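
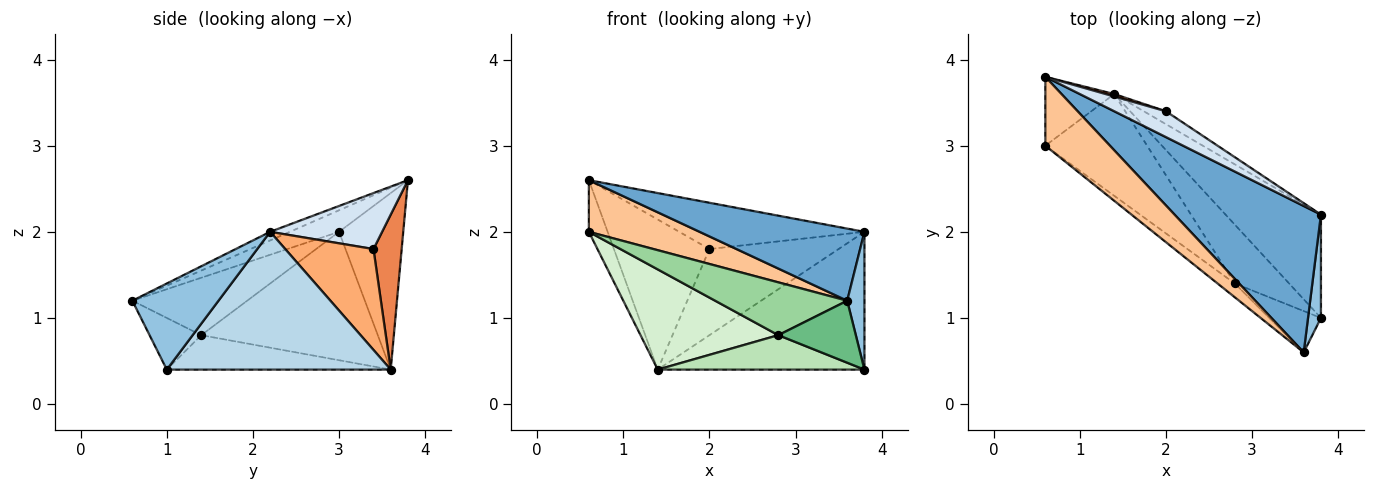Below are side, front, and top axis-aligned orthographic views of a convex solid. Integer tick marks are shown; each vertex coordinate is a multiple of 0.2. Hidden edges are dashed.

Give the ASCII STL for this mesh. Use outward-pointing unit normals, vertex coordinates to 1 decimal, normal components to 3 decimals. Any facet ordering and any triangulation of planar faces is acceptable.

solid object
 facet normal -0.053 -0.441 0.896
  outer loop
   vertex 3.6 0.6 1.2
   vertex 3.8 2.2 2.0
   vertex 0.6 3.8 2.6
  endloop
 endfacet
 facet normal 0.970 -0.194 0.146
  outer loop
   vertex 3.8 1.0 0.4
   vertex 3.8 2.2 2.0
   vertex 3.6 0.6 1.2
  endloop
 endfacet
 facet normal 0.655 0.605 -0.453
  outer loop
   vertex 3.8 1.0 0.4
   vertex 1.4 3.6 0.4
   vertex 3.8 2.2 2.0
  endloop
 endfacet
 facet normal 0.467 0.772 0.431
  outer loop
   vertex 2.0 3.4 1.8
   vertex 0.6 3.8 2.6
   vertex 3.8 2.2 2.0
  endloop
 endfacet
 facet normal 0.283 0.959 0.016
  outer loop
   vertex 2.0 3.4 1.8
   vertex 1.4 3.6 0.4
   vertex 0.6 3.8 2.6
  endloop
 endfacet
 facet normal 0.560 0.819 -0.123
  outer loop
   vertex 2.0 3.4 1.8
   vertex 3.8 2.2 2.0
   vertex 1.4 3.6 0.4
  endloop
 endfacet
 facet normal -0.258 -0.580 0.773
  outer loop
   vertex 0.6 3.0 2.0
   vertex 3.6 0.6 1.2
   vertex 0.6 3.8 2.6
  endloop
 endfacet
 facet normal -0.899 0.263 -0.351
  outer loop
   vertex 0.6 3.0 2.0
   vertex 0.6 3.8 2.6
   vertex 1.4 3.6 0.4
  endloop
 endfacet
 facet normal -0.485 -0.728 -0.485
  outer loop
   vertex 2.8 1.4 0.8
   vertex 3.8 1.0 0.4
   vertex 3.6 0.6 1.2
  endloop
 endfacet
 facet normal -0.644 -0.740 -0.193
  outer loop
   vertex 2.8 1.4 0.8
   vertex 3.6 0.6 1.2
   vertex 0.6 3.0 2.0
  endloop
 endfacet
 facet normal -0.480 -0.443 -0.757
  outer loop
   vertex 2.8 1.4 0.8
   vertex 1.4 3.6 0.4
   vertex 3.8 1.0 0.4
  endloop
 endfacet
 facet normal -0.669 -0.522 -0.530
  outer loop
   vertex 2.8 1.4 0.8
   vertex 0.6 3.0 2.0
   vertex 1.4 3.6 0.4
  endloop
 endfacet
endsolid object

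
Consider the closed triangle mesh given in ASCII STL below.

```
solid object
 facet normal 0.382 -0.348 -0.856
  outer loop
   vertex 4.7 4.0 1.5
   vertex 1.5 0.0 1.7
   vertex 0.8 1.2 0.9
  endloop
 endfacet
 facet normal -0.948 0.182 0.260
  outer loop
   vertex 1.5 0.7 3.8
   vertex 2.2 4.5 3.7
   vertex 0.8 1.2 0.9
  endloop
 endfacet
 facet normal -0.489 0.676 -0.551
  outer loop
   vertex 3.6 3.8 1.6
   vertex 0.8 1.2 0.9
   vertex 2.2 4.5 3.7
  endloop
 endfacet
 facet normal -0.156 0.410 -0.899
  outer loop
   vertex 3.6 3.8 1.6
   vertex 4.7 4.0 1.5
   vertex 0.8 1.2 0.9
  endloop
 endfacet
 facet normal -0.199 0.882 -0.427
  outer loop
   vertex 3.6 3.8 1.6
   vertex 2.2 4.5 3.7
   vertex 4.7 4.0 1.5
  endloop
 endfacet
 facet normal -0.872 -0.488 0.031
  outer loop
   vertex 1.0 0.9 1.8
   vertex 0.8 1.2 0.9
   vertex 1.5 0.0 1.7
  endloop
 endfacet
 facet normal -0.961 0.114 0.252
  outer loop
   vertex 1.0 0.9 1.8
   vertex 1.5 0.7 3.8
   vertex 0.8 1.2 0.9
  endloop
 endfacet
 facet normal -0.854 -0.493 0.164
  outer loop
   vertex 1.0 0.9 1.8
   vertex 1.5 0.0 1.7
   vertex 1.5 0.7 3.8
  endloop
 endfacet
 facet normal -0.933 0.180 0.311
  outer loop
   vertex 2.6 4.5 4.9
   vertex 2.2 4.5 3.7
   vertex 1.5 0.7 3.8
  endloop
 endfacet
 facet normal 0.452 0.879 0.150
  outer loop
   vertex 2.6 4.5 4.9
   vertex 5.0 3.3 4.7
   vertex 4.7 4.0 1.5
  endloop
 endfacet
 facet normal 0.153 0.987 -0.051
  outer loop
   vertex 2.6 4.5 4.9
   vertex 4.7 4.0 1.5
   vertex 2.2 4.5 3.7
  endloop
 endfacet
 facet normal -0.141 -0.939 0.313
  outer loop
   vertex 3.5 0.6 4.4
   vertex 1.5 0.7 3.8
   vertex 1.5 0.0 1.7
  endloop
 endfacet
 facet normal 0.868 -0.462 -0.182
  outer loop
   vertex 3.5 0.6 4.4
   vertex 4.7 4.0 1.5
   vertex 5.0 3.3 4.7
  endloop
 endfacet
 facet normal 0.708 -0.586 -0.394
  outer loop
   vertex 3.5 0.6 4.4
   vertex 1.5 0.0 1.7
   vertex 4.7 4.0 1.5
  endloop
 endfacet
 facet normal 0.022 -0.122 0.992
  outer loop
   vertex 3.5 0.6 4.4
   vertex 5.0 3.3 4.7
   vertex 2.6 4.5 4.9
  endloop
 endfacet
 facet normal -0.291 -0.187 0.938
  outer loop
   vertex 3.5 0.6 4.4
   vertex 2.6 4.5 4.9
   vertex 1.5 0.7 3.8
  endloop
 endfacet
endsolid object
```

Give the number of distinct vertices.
10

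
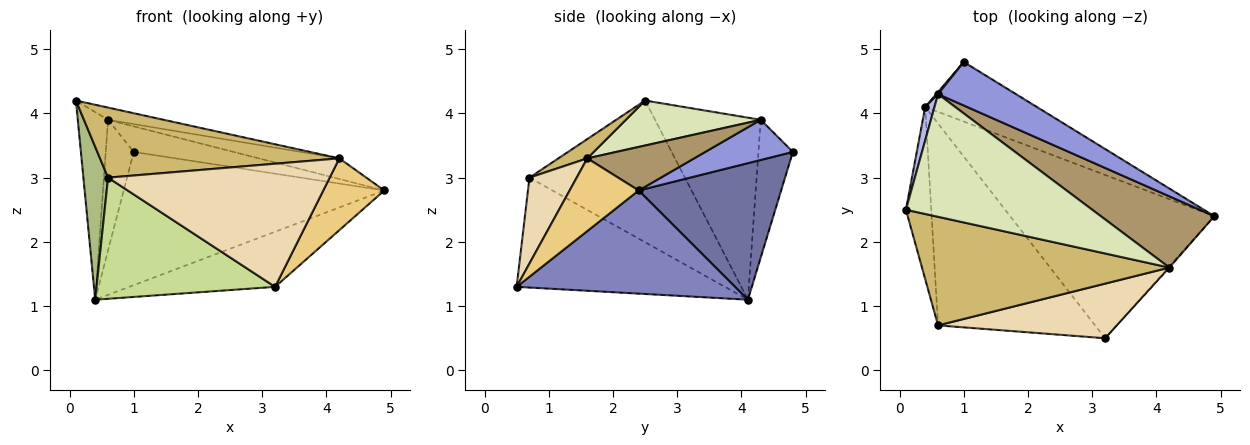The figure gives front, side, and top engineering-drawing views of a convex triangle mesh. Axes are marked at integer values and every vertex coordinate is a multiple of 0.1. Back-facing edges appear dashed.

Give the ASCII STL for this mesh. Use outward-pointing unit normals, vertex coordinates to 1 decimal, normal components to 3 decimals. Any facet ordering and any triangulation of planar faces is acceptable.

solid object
 facet normal 0.447 0.817 -0.365
  outer loop
   vertex 0.4 4.1 1.1
   vertex 1.0 4.8 3.4
   vertex 4.9 2.4 2.8
  endloop
 endfacet
 facet normal 0.432 0.288 -0.855
  outer loop
   vertex 3.2 0.5 1.3
   vertex 0.4 4.1 1.1
   vertex 4.9 2.4 2.8
  endloop
 endfacet
 facet normal 0.406 0.463 0.788
  outer loop
   vertex 0.6 4.3 3.9
   vertex 4.9 2.4 2.8
   vertex 1.0 4.8 3.4
  endloop
 endfacet
 facet normal -0.960 0.275 0.049
  outer loop
   vertex 0.6 4.3 3.9
   vertex 0.4 4.1 1.1
   vertex 0.1 2.5 4.2
  endloop
 endfacet
 facet normal -0.776 0.631 0.010
  outer loop
   vertex 0.6 4.3 3.9
   vertex 1.0 4.8 3.4
   vertex 0.4 4.1 1.1
  endloop
 endfacet
 facet normal -0.973 -0.154 -0.174
  outer loop
   vertex 0.6 0.7 3.0
   vertex 0.1 2.5 4.2
   vertex 0.4 4.1 1.1
  endloop
 endfacet
 facet normal -0.515 -0.441 -0.735
  outer loop
   vertex 0.6 0.7 3.0
   vertex 0.4 4.1 1.1
   vertex 3.2 0.5 1.3
  endloop
 endfacet
 facet normal 0.234 0.096 0.968
  outer loop
   vertex 4.2 1.6 3.3
   vertex 0.6 4.3 3.9
   vertex 0.1 2.5 4.2
  endloop
 endfacet
 facet normal 0.346 0.261 0.901
  outer loop
   vertex 4.2 1.6 3.3
   vertex 4.9 2.4 2.8
   vertex 0.6 4.3 3.9
  endloop
 endfacet
 facet normal 0.065 -0.541 0.839
  outer loop
   vertex 4.2 1.6 3.3
   vertex 0.1 2.5 4.2
   vertex 0.6 0.7 3.0
  endloop
 endfacet
 facet normal 0.749 -0.662 -0.010
  outer loop
   vertex 4.2 1.6 3.3
   vertex 3.2 0.5 1.3
   vertex 4.9 2.4 2.8
  endloop
 endfacet
 facet normal 0.191 -0.897 0.398
  outer loop
   vertex 4.2 1.6 3.3
   vertex 0.6 0.7 3.0
   vertex 3.2 0.5 1.3
  endloop
 endfacet
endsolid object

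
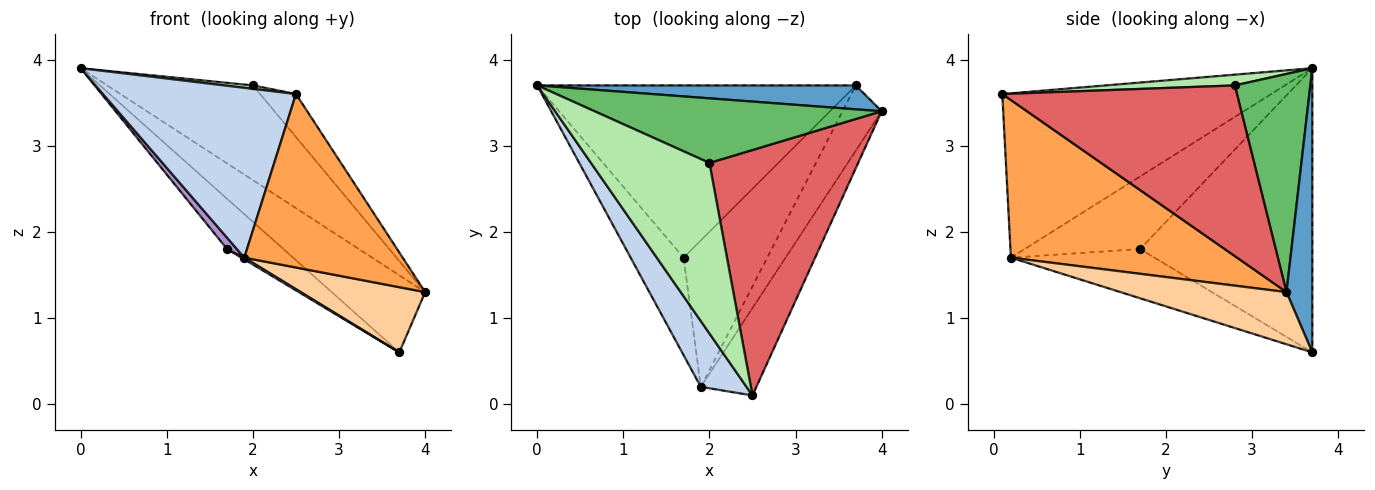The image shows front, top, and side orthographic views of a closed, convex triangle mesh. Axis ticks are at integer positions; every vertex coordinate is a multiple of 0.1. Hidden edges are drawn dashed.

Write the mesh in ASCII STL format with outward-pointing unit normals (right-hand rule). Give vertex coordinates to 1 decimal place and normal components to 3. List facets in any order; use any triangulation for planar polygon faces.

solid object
 facet normal 0.255 0.923 0.286
  outer loop
   vertex 3.7 3.7 0.6
   vertex 0.0 3.7 3.9
   vertex 4.0 3.4 1.3
  endloop
 endfacet
 facet normal -0.792 -0.569 0.220
  outer loop
   vertex 1.9 0.2 1.7
   vertex 2.5 0.1 3.6
   vertex 0.0 3.7 3.9
  endloop
 endfacet
 facet normal 0.787 -0.551 -0.278
  outer loop
   vertex 1.9 0.2 1.7
   vertex 4.0 3.4 1.3
   vertex 2.5 0.1 3.6
  endloop
 endfacet
 facet normal 0.686 -0.514 -0.514
  outer loop
   vertex 1.9 0.2 1.7
   vertex 3.7 3.7 0.6
   vertex 4.0 3.4 1.3
  endloop
 endfacet
 facet normal 0.394 0.760 0.518
  outer loop
   vertex 2.0 2.8 3.7
   vertex 4.0 3.4 1.3
   vertex 0.0 3.7 3.9
  endloop
 endfacet
 facet normal 0.091 -0.020 0.996
  outer loop
   vertex 2.0 2.8 3.7
   vertex 0.0 3.7 3.9
   vertex 2.5 0.1 3.6
  endloop
 endfacet
 facet normal 0.749 0.115 0.653
  outer loop
   vertex 2.0 2.8 3.7
   vertex 2.5 0.1 3.6
   vertex 4.0 3.4 1.3
  endloop
 endfacet
 facet normal -0.650 0.213 -0.729
  outer loop
   vertex 1.7 1.7 1.8
   vertex 0.0 3.7 3.9
   vertex 3.7 3.7 0.6
  endloop
 endfacet
 facet normal -0.806 -0.068 -0.588
  outer loop
   vertex 1.7 1.7 1.8
   vertex 1.9 0.2 1.7
   vertex 0.0 3.7 3.9
  endloop
 endfacet
 facet normal -0.507 -0.010 -0.862
  outer loop
   vertex 1.7 1.7 1.8
   vertex 3.7 3.7 0.6
   vertex 1.9 0.2 1.7
  endloop
 endfacet
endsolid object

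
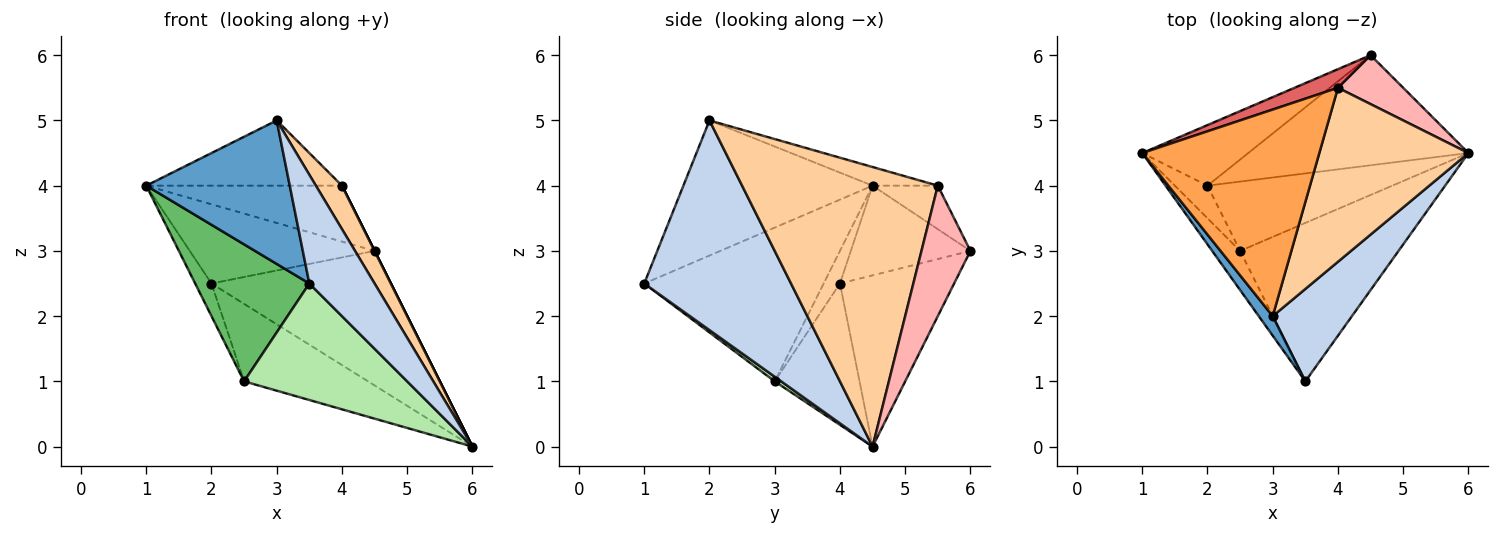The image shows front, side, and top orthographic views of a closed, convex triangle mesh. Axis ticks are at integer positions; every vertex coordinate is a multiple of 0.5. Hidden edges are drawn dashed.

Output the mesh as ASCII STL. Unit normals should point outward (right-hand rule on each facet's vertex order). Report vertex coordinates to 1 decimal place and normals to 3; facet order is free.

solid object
 facet normal -0.794 -0.602 0.082
  outer loop
   vertex 3.0 2.0 5.0
   vertex 1.0 4.5 4.0
   vertex 3.5 1.0 2.5
  endloop
 endfacet
 facet normal 0.864 -0.384 0.326
  outer loop
   vertex 3.0 2.0 5.0
   vertex 3.5 1.0 2.5
   vertex 6.0 4.5 0.0
  endloop
 endfacet
 facet normal -0.100 0.300 0.949
  outer loop
   vertex 4.0 5.5 4.0
   vertex 1.0 4.5 4.0
   vertex 3.0 2.0 5.0
  endloop
 endfacet
 facet normal 0.876 -0.117 0.467
  outer loop
   vertex 4.0 5.5 4.0
   vertex 3.0 2.0 5.0
   vertex 6.0 4.5 0.0
  endloop
 endfacet
 facet normal -0.834 -0.531 -0.152
  outer loop
   vertex 2.5 3.0 1.0
   vertex 3.5 1.0 2.5
   vertex 1.0 4.5 4.0
  endloop
 endfacet
 facet normal 0.024 -0.592 -0.805
  outer loop
   vertex 2.5 3.0 1.0
   vertex 6.0 4.5 0.0
   vertex 3.5 1.0 2.5
  endloop
 endfacet
 facet normal -0.302 0.905 0.302
  outer loop
   vertex 4.5 6.0 3.0
   vertex 1.0 4.5 4.0
   vertex 4.0 5.5 4.0
  endloop
 endfacet
 facet normal 0.894 0.000 0.447
  outer loop
   vertex 4.5 6.0 3.0
   vertex 4.0 5.5 4.0
   vertex 6.0 4.5 0.0
  endloop
 endfacet
 facet normal -0.454 0.664 -0.594
  outer loop
   vertex 2.0 4.0 2.5
   vertex 6.0 4.5 0.0
   vertex 2.5 3.0 1.0
  endloop
 endfacet
 facet normal -0.577 0.577 -0.577
  outer loop
   vertex 2.0 4.0 2.5
   vertex 2.5 3.0 1.0
   vertex 1.0 4.5 4.0
  endloop
 endfacet
 facet normal -0.442 0.694 -0.568
  outer loop
   vertex 2.0 4.0 2.5
   vertex 4.5 6.0 3.0
   vertex 6.0 4.5 0.0
  endloop
 endfacet
 facet normal -0.457 0.706 -0.540
  outer loop
   vertex 2.0 4.0 2.5
   vertex 1.0 4.5 4.0
   vertex 4.5 6.0 3.0
  endloop
 endfacet
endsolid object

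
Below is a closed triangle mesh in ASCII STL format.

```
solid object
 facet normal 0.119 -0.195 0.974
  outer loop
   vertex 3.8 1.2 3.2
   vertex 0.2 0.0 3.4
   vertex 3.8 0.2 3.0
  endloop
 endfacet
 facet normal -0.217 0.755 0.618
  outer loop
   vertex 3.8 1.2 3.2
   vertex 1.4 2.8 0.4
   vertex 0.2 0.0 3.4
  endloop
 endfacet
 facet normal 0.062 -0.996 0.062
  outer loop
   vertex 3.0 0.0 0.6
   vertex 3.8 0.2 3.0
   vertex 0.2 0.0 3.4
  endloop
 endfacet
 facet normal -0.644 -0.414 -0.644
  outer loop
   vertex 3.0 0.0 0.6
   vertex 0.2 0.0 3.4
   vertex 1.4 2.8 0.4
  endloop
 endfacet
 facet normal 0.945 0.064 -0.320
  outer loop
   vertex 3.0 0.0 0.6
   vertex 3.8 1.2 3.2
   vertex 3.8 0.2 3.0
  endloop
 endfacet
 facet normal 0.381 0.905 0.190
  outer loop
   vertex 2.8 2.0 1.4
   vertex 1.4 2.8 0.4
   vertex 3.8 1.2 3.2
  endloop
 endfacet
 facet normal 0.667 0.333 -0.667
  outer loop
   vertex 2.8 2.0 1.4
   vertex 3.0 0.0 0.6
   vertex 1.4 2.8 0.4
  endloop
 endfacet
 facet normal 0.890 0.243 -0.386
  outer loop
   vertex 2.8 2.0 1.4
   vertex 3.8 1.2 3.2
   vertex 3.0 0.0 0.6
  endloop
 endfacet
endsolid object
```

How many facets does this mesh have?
8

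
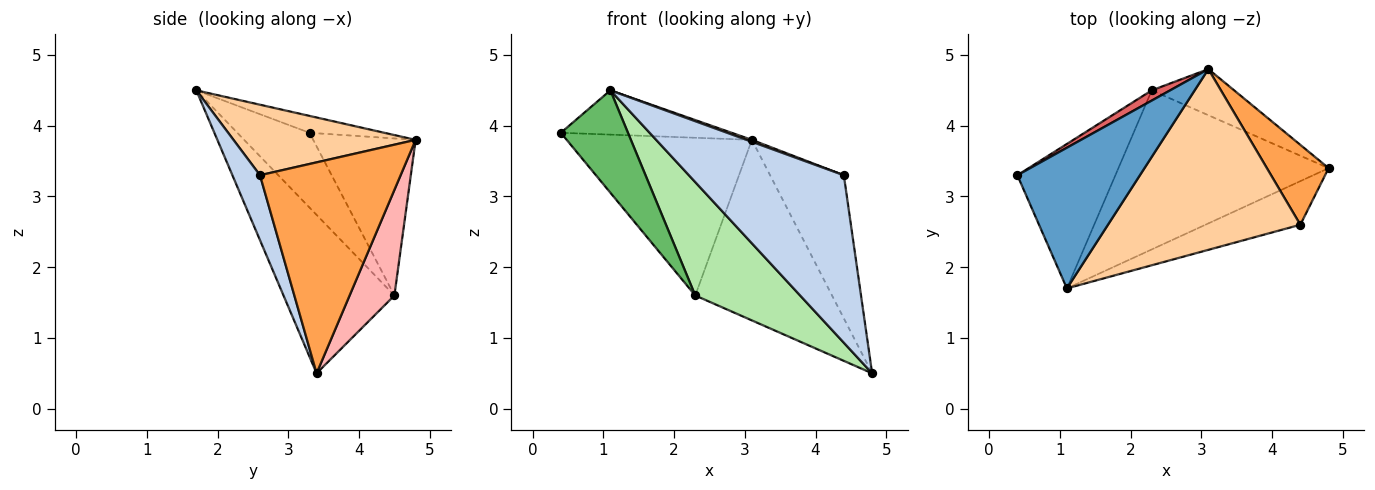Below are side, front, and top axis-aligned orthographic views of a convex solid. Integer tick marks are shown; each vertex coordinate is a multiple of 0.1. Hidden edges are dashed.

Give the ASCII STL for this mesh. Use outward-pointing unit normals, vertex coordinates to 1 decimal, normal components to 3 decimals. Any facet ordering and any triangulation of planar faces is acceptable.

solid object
 facet normal -0.130 0.298 0.946
  outer loop
   vertex 3.1 4.8 3.8
   vertex 0.4 3.3 3.9
   vertex 1.1 1.7 4.5
  endloop
 endfacet
 facet normal 0.170 -0.954 -0.248
  outer loop
   vertex 4.4 2.6 3.3
   vertex 1.1 1.7 4.5
   vertex 4.8 3.4 0.5
  endloop
 endfacet
 facet normal 0.857 0.450 0.251
  outer loop
   vertex 4.4 2.6 3.3
   vertex 4.8 3.4 0.5
   vertex 3.1 4.8 3.8
  endloop
 endfacet
 facet normal 0.344 -0.010 0.939
  outer loop
   vertex 4.4 2.6 3.3
   vertex 3.1 4.8 3.8
   vertex 1.1 1.7 4.5
  endloop
 endfacet
 facet normal -0.528 -0.491 -0.693
  outer loop
   vertex 2.3 4.5 1.6
   vertex 1.1 1.7 4.5
   vertex 0.4 3.3 3.9
  endloop
 endfacet
 facet normal -0.523 -0.495 -0.694
  outer loop
   vertex 2.3 4.5 1.6
   vertex 4.8 3.4 0.5
   vertex 1.1 1.7 4.5
  endloop
 endfacet
 facet normal -0.483 0.874 0.057
  outer loop
   vertex 2.3 4.5 1.6
   vertex 0.4 3.3 3.9
   vertex 3.1 4.8 3.8
  endloop
 endfacet
 facet normal 0.303 0.923 -0.236
  outer loop
   vertex 2.3 4.5 1.6
   vertex 3.1 4.8 3.8
   vertex 4.8 3.4 0.5
  endloop
 endfacet
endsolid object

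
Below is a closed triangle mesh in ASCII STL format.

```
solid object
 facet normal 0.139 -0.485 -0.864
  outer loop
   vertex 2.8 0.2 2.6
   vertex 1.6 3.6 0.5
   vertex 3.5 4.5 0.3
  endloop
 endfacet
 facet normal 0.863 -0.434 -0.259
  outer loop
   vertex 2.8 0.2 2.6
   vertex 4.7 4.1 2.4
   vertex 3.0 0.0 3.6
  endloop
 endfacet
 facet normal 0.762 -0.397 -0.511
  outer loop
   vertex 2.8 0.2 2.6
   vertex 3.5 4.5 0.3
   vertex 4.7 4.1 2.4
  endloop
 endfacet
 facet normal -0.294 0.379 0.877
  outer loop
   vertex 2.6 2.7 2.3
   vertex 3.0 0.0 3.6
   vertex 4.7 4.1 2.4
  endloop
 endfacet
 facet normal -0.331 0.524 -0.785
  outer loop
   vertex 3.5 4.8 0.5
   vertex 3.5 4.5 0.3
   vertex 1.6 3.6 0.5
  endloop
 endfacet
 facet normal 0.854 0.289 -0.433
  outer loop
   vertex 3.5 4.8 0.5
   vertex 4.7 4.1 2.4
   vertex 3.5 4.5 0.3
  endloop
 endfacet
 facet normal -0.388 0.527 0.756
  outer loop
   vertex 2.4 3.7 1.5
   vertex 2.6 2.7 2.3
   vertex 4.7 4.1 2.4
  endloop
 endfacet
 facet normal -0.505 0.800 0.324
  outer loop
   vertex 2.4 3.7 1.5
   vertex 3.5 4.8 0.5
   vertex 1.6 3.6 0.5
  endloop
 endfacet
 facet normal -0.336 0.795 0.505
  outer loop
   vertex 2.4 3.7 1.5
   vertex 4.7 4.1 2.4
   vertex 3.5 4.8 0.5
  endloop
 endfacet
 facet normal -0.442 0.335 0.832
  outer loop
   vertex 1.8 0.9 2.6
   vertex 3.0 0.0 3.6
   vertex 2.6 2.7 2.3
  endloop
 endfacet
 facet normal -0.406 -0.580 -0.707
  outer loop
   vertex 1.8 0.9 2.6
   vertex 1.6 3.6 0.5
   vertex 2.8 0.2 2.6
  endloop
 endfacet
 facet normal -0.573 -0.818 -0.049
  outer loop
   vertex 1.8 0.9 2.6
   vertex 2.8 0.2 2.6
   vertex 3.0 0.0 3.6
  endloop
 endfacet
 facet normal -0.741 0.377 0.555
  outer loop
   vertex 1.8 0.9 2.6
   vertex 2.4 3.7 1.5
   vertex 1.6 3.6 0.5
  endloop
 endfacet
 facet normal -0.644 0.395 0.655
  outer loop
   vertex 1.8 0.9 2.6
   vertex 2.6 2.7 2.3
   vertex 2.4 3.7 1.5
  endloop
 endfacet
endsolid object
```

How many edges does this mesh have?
21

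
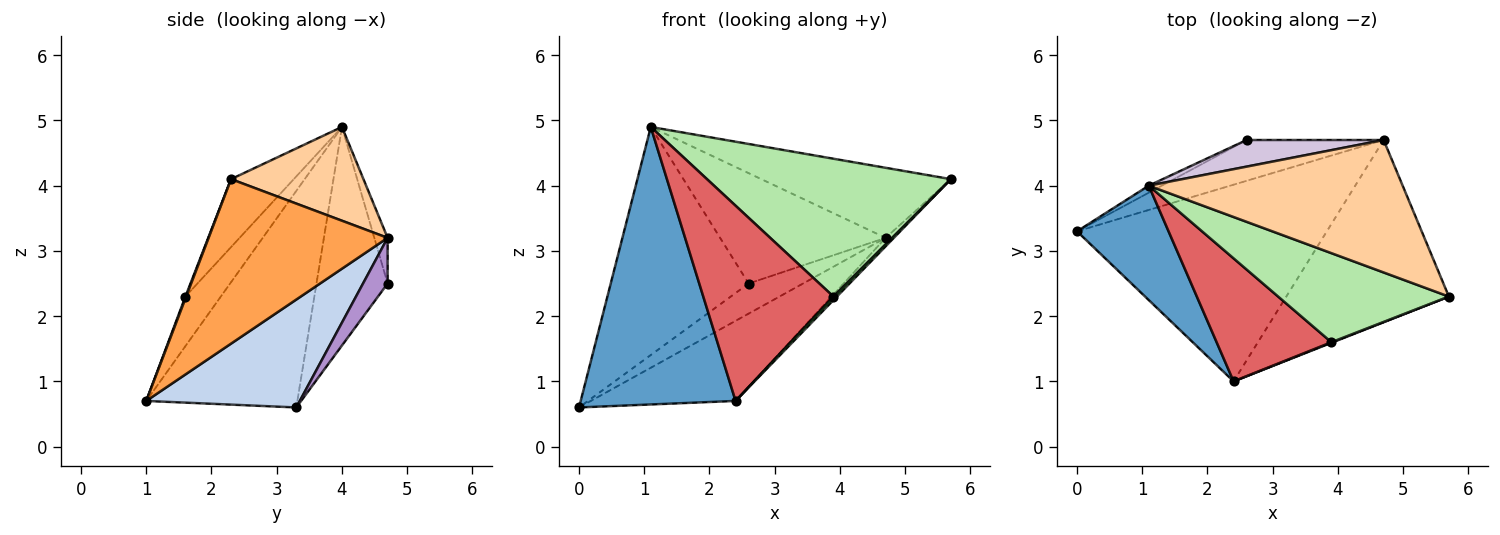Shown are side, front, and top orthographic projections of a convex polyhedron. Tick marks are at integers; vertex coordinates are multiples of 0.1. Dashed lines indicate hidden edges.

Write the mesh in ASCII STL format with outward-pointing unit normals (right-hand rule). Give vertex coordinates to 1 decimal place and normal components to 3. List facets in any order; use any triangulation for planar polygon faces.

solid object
 facet normal -0.670 -0.687 0.283
  outer loop
   vertex 1.1 4.0 4.9
   vertex 0.0 3.3 0.6
   vertex 2.4 1.0 0.7
  endloop
 endfacet
 facet normal 0.371 0.350 -0.860
  outer loop
   vertex 4.7 4.7 3.2
   vertex 2.4 1.0 0.7
   vertex 0.0 3.3 0.6
  endloop
 endfacet
 facet normal 0.711 0.033 -0.703
  outer loop
   vertex 4.7 4.7 3.2
   vertex 5.7 2.3 4.1
   vertex 2.4 1.0 0.7
  endloop
 endfacet
 facet normal 0.310 0.444 0.840
  outer loop
   vertex 4.7 4.7 3.2
   vertex 1.1 4.0 4.9
   vertex 5.7 2.3 4.1
  endloop
 endfacet
 facet normal 0.214 -0.964 0.161
  outer loop
   vertex 3.9 1.6 2.3
   vertex 2.4 1.0 0.7
   vertex 5.7 2.3 4.1
  endloop
 endfacet
 facet normal -0.211 -0.821 0.530
  outer loop
   vertex 3.9 1.6 2.3
   vertex 5.7 2.3 4.1
   vertex 1.1 4.0 4.9
  endloop
 endfacet
 facet normal -0.224 -0.825 0.519
  outer loop
   vertex 3.9 1.6 2.3
   vertex 1.1 4.0 4.9
   vertex 2.4 1.0 0.7
  endloop
 endfacet
 facet normal -0.458 0.888 -0.027
  outer loop
   vertex 2.6 4.7 2.5
   vertex 0.0 3.3 0.6
   vertex 1.1 4.0 4.9
  endloop
 endfacet
 facet normal 0.259 0.574 -0.777
  outer loop
   vertex 2.6 4.7 2.5
   vertex 4.7 4.7 3.2
   vertex 0.0 3.3 0.6
  endloop
 endfacet
 facet normal -0.078 0.969 0.234
  outer loop
   vertex 2.6 4.7 2.5
   vertex 1.1 4.0 4.9
   vertex 4.7 4.7 3.2
  endloop
 endfacet
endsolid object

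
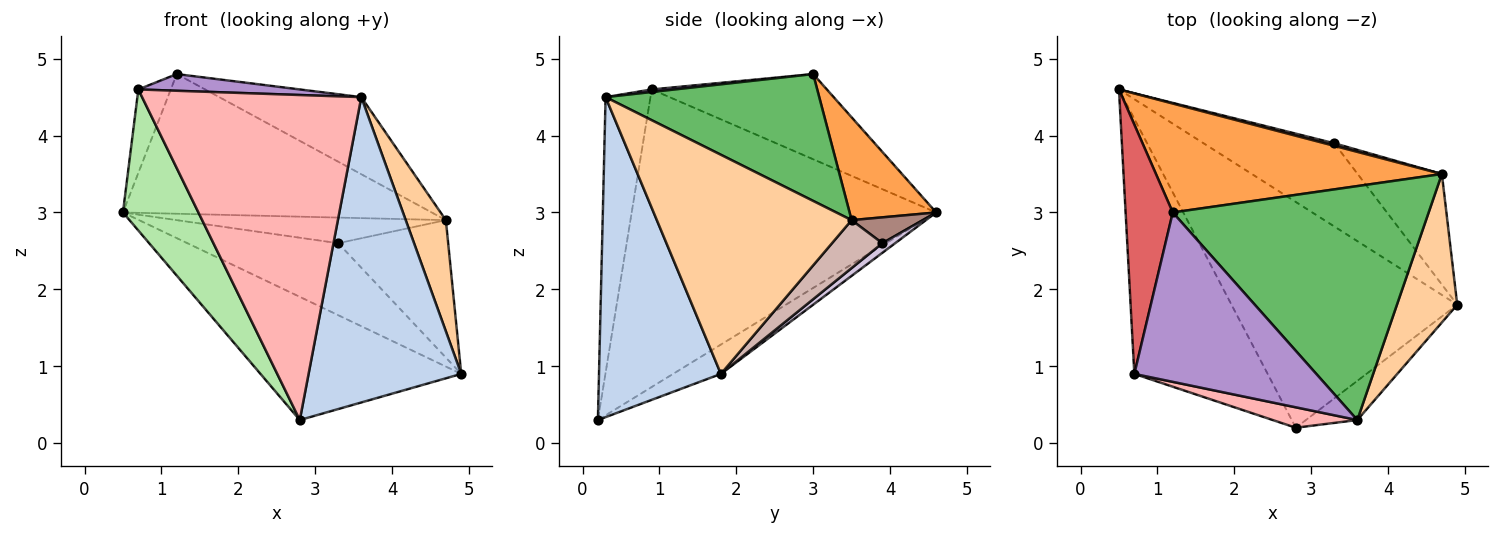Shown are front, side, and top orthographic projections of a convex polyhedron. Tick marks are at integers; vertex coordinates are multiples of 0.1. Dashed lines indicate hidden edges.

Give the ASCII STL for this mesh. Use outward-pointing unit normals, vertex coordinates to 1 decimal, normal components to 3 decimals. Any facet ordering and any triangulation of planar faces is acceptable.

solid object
 facet normal -0.113 0.476 -0.872
  outer loop
   vertex 2.8 0.2 0.3
   vertex 0.5 4.6 3.0
   vertex 4.9 1.8 0.9
  endloop
 endfacet
 facet normal 0.621 -0.778 -0.100
  outer loop
   vertex 3.6 0.3 4.5
   vertex 2.8 0.2 0.3
   vertex 4.9 1.8 0.9
  endloop
 endfacet
 facet normal 0.216 0.770 0.600
  outer loop
   vertex 4.7 3.5 2.9
   vertex 0.5 4.6 3.0
   vertex 1.2 3.0 4.8
  endloop
 endfacet
 facet normal 0.946 -0.195 0.260
  outer loop
   vertex 4.7 3.5 2.9
   vertex 3.6 0.3 4.5
   vertex 4.9 1.8 0.9
  endloop
 endfacet
 facet normal 0.426 0.283 0.859
  outer loop
   vertex 4.7 3.5 2.9
   vertex 1.2 3.0 4.8
   vertex 3.6 0.3 4.5
  endloop
 endfacet
 facet normal -0.890 -0.221 -0.399
  outer loop
   vertex 0.7 0.9 4.6
   vertex 0.5 4.6 3.0
   vertex 2.8 0.2 0.3
  endloop
 endfacet
 facet normal -0.864 0.160 0.478
  outer loop
   vertex 0.7 0.9 4.6
   vertex 1.2 3.0 4.8
   vertex 0.5 4.6 3.0
  endloop
 endfacet
 facet normal -0.200 -0.978 0.061
  outer loop
   vertex 0.7 0.9 4.6
   vertex 2.8 0.2 0.3
   vertex 3.6 0.3 4.5
  endloop
 endfacet
 facet normal 0.014 -0.098 0.995
  outer loop
   vertex 0.7 0.9 4.6
   vertex 3.6 0.3 4.5
   vertex 1.2 3.0 4.8
  endloop
 endfacet
 facet normal 0.056 0.653 -0.755
  outer loop
   vertex 3.3 3.9 2.6
   vertex 4.9 1.8 0.9
   vertex 0.5 4.6 3.0
  endloop
 endfacet
 facet normal 0.254 0.962 0.096
  outer loop
   vertex 3.3 3.9 2.6
   vertex 0.5 4.6 3.0
   vertex 4.7 3.5 2.9
  endloop
 endfacet
 facet normal 0.336 0.734 -0.590
  outer loop
   vertex 3.3 3.9 2.6
   vertex 4.7 3.5 2.9
   vertex 4.9 1.8 0.9
  endloop
 endfacet
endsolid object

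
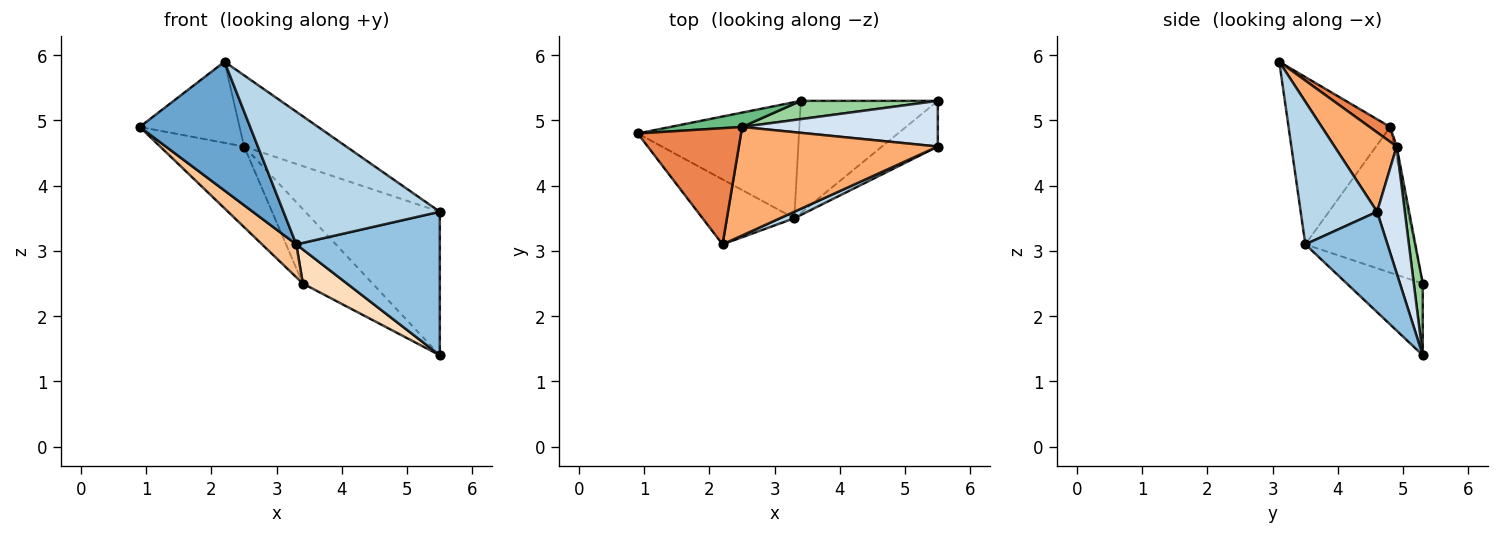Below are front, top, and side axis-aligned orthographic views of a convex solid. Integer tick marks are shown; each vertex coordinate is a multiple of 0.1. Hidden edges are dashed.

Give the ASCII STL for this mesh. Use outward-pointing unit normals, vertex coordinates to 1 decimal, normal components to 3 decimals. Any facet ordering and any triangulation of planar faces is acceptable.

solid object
 facet normal -0.635 -0.690 -0.348
  outer loop
   vertex 3.3 3.5 3.1
   vertex 2.2 3.1 5.9
   vertex 0.9 4.8 4.9
  endloop
 endfacet
 facet normal 0.479 -0.837 -0.266
  outer loop
   vertex 3.3 3.5 3.1
   vertex 5.5 5.3 1.4
   vertex 5.5 4.6 3.6
  endloop
 endfacet
 facet normal 0.439 -0.898 0.044
  outer loop
   vertex 3.3 3.5 3.1
   vertex 5.5 4.6 3.6
   vertex 2.2 3.1 5.9
  endloop
 endfacet
 facet normal 0.193 0.935 0.298
  outer loop
   vertex 2.5 4.9 4.6
   vertex 5.5 4.6 3.6
   vertex 5.5 5.3 1.4
  endloop
 endfacet
 facet normal 0.117 0.569 0.814
  outer loop
   vertex 2.5 4.9 4.6
   vertex 0.9 4.8 4.9
   vertex 2.2 3.1 5.9
  endloop
 endfacet
 facet normal 0.316 0.520 0.793
  outer loop
   vertex 2.5 4.9 4.6
   vertex 2.2 3.1 5.9
   vertex 5.5 4.6 3.6
  endloop
 endfacet
 facet normal -0.656 -0.206 -0.726
  outer loop
   vertex 3.4 5.3 2.5
   vertex 3.3 3.5 3.1
   vertex 0.9 4.8 4.9
  endloop
 endfacet
 facet normal -0.448 -0.260 -0.855
  outer loop
   vertex 3.4 5.3 2.5
   vertex 5.5 5.3 1.4
   vertex 3.3 3.5 3.1
  endloop
 endfacet
 facet normal -0.029 0.984 0.175
  outer loop
   vertex 3.4 5.3 2.5
   vertex 0.9 4.8 4.9
   vertex 2.5 4.9 4.6
  endloop
 endfacet
 facet normal 0.124 0.964 0.237
  outer loop
   vertex 3.4 5.3 2.5
   vertex 2.5 4.9 4.6
   vertex 5.5 5.3 1.4
  endloop
 endfacet
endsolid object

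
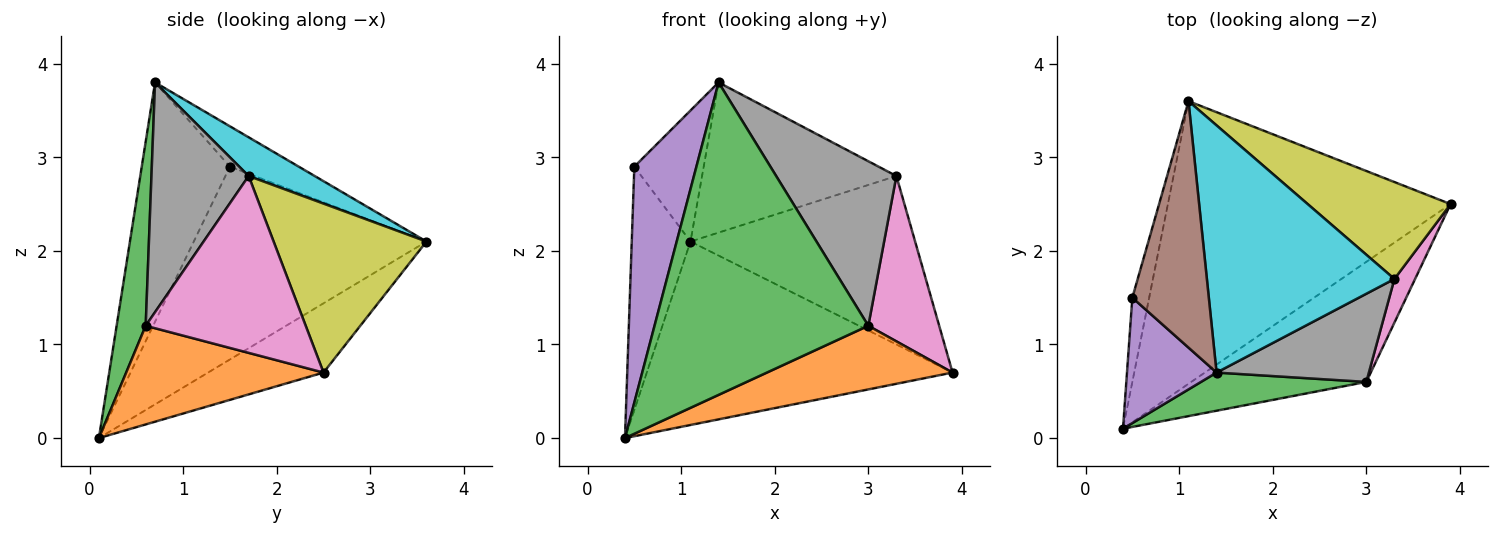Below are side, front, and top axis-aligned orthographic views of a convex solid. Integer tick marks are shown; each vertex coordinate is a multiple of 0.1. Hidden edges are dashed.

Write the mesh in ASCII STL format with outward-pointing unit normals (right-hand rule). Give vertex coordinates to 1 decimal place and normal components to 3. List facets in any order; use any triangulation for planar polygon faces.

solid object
 facet normal -0.201 0.533 -0.822
  outer loop
   vertex 1.1 3.6 2.1
   vertex 3.9 2.5 0.7
   vertex 0.4 0.1 0.0
  endloop
 endfacet
 facet normal 0.446 -0.419 -0.791
  outer loop
   vertex 3.0 0.6 1.2
   vertex 0.4 0.1 0.0
   vertex 3.9 2.5 0.7
  endloop
 endfacet
 facet normal 0.134 -0.984 0.120
  outer loop
   vertex 3.0 0.6 1.2
   vertex 1.4 0.7 3.8
   vertex 0.4 0.1 0.0
  endloop
 endfacet
 facet normal -0.966 0.244 -0.084
  outer loop
   vertex 0.5 1.5 2.9
   vertex 1.1 3.6 2.1
   vertex 0.4 0.1 0.0
  endloop
 endfacet
 facet normal -0.782 -0.550 0.293
  outer loop
   vertex 0.5 1.5 2.9
   vertex 0.4 0.1 0.0
   vertex 1.4 0.7 3.8
  endloop
 endfacet
 facet normal -0.422 0.426 0.800
  outer loop
   vertex 0.5 1.5 2.9
   vertex 1.4 0.7 3.8
   vertex 1.1 3.6 2.1
  endloop
 endfacet
 facet normal 0.909 -0.403 0.106
  outer loop
   vertex 3.3 1.7 2.8
   vertex 3.0 0.6 1.2
   vertex 3.9 2.5 0.7
  endloop
 endfacet
 facet normal 0.580 -0.718 0.385
  outer loop
   vertex 3.3 1.7 2.8
   vertex 1.4 0.7 3.8
   vertex 3.0 0.6 1.2
  endloop
 endfacet
 facet normal 0.508 0.747 0.430
  outer loop
   vertex 3.3 1.7 2.8
   vertex 3.9 2.5 0.7
   vertex 1.1 3.6 2.1
  endloop
 endfacet
 facet normal 0.174 0.511 0.842
  outer loop
   vertex 3.3 1.7 2.8
   vertex 1.1 3.6 2.1
   vertex 1.4 0.7 3.8
  endloop
 endfacet
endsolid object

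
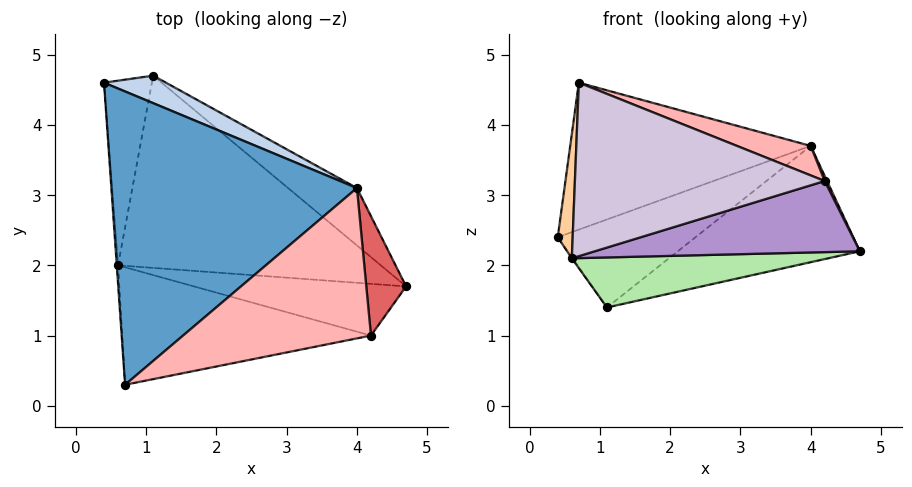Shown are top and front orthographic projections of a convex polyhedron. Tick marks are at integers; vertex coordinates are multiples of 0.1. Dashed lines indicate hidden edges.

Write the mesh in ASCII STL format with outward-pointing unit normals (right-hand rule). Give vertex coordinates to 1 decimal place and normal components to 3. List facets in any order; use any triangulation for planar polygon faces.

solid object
 facet normal -0.135 0.444 0.886
  outer loop
   vertex 4.0 3.1 3.7
   vertex 0.4 4.6 2.4
   vertex 0.7 0.3 4.6
  endloop
 endfacet
 facet normal 0.278 0.917 0.287
  outer loop
   vertex 4.0 3.1 3.7
   vertex 1.1 4.7 1.4
   vertex 0.4 4.6 2.4
  endloop
 endfacet
 facet normal 0.646 0.685 -0.338
  outer loop
   vertex 4.0 3.1 3.7
   vertex 4.7 1.7 2.2
   vertex 1.1 4.7 1.4
  endloop
 endfacet
 facet normal -0.997 -0.075 -0.011
  outer loop
   vertex 0.6 2.0 2.1
   vertex 0.7 0.3 4.6
   vertex 0.4 4.6 2.4
  endloop
 endfacet
 facet normal -0.819 0.003 -0.573
  outer loop
   vertex 0.6 2.0 2.1
   vertex 0.4 4.6 2.4
   vertex 1.1 4.7 1.4
  endloop
 endfacet
 facet normal 0.005 -0.252 -0.968
  outer loop
   vertex 0.6 2.0 2.1
   vertex 1.1 4.7 1.4
   vertex 4.7 1.7 2.2
  endloop
 endfacet
 facet normal 0.899 -0.018 0.437
  outer loop
   vertex 4.2 1.0 3.2
   vertex 4.7 1.7 2.2
   vertex 4.0 3.1 3.7
  endloop
 endfacet
 facet normal 0.396 -0.177 0.901
  outer loop
   vertex 4.2 1.0 3.2
   vertex 4.0 3.1 3.7
   vertex 0.7 0.3 4.6
  endloop
 endfacet
 facet normal -0.045 -0.808 -0.588
  outer loop
   vertex 4.2 1.0 3.2
   vertex 0.6 2.0 2.1
   vertex 4.7 1.7 2.2
  endloop
 endfacet
 facet normal -0.059 -0.827 -0.560
  outer loop
   vertex 4.2 1.0 3.2
   vertex 0.7 0.3 4.6
   vertex 0.6 2.0 2.1
  endloop
 endfacet
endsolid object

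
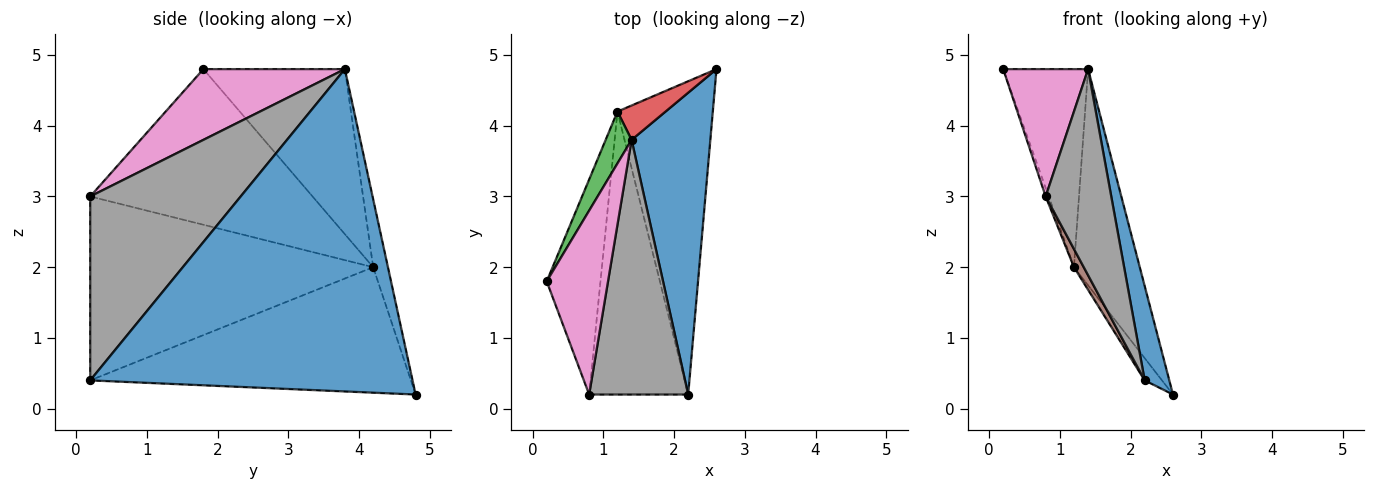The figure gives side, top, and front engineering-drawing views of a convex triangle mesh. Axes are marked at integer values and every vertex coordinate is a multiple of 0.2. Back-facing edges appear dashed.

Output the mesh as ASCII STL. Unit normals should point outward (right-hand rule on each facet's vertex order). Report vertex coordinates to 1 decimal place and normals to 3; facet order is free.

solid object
 facet normal 0.969 -0.074 0.237
  outer loop
   vertex 1.4 3.8 4.8
   vertex 2.2 0.2 0.4
   vertex 2.6 4.8 0.2
  endloop
 endfacet
 facet normal -0.796 0.043 -0.604
  outer loop
   vertex 1.2 4.2 2.0
   vertex 2.6 4.8 0.2
   vertex 2.2 0.2 0.4
  endloop
 endfacet
 facet normal -0.850 0.510 0.134
  outer loop
   vertex 1.2 4.2 2.0
   vertex 0.2 1.8 4.8
   vertex 1.4 3.8 4.8
  endloop
 endfacet
 facet normal -0.216 0.964 0.153
  outer loop
   vertex 1.2 4.2 2.0
   vertex 1.4 3.8 4.8
   vertex 2.6 4.8 0.2
  endloop
 endfacet
 facet normal -0.945 0.013 -0.326
  outer loop
   vertex 0.8 0.2 3.0
   vertex 0.2 1.8 4.8
   vertex 1.2 4.2 2.0
  endloop
 endfacet
 facet normal -0.880 -0.030 -0.474
  outer loop
   vertex 0.8 0.2 3.0
   vertex 1.2 4.2 2.0
   vertex 2.2 0.2 0.4
  endloop
 endfacet
 facet normal 0.688 -0.413 0.596
  outer loop
   vertex 0.8 0.2 3.0
   vertex 1.4 3.8 4.8
   vertex 0.2 1.8 4.8
  endloop
 endfacet
 facet normal 0.822 -0.358 0.443
  outer loop
   vertex 0.8 0.2 3.0
   vertex 2.2 0.2 0.4
   vertex 1.4 3.8 4.8
  endloop
 endfacet
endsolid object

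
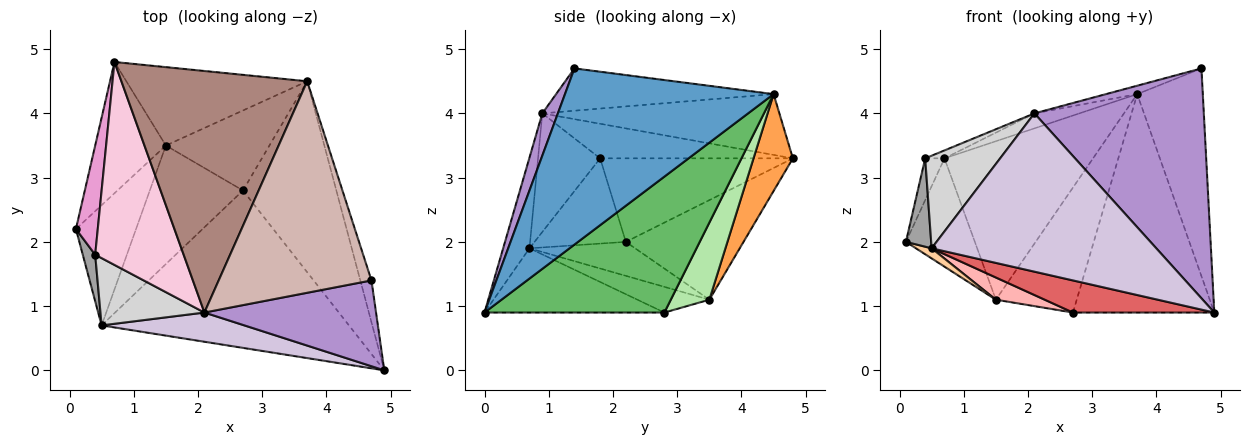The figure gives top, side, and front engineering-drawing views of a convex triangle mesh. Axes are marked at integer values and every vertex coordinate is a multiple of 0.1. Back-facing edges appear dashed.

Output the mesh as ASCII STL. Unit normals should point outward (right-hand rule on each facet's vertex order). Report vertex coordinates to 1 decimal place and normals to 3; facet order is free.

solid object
 facet normal 0.952 0.299 -0.060
  outer loop
   vertex 3.7 4.5 4.3
   vertex 4.7 1.4 4.7
   vertex 4.9 0.0 0.9
  endloop
 endfacet
 facet normal -0.736 0.431 -0.522
  outer loop
   vertex 1.5 3.5 1.1
   vertex 0.1 2.2 2.0
   vertex 0.7 4.8 3.3
  endloop
 endfacet
 facet normal 0.231 0.872 -0.431
  outer loop
   vertex 1.5 3.5 1.1
   vertex 0.7 4.8 3.3
   vertex 3.7 4.5 4.3
  endloop
 endfacet
 facet normal -0.491 -0.073 -0.868
  outer loop
   vertex 0.5 0.7 1.9
   vertex 0.1 2.2 2.0
   vertex 1.5 3.5 1.1
  endloop
 endfacet
 facet normal 0.692 0.544 -0.475
  outer loop
   vertex 2.7 2.8 0.9
   vertex 3.7 4.5 4.3
   vertex 4.9 0.0 0.9
  endloop
 endfacet
 facet normal 0.373 0.782 -0.500
  outer loop
   vertex 2.7 2.8 0.9
   vertex 1.5 3.5 1.1
   vertex 3.7 4.5 4.3
  endloop
 endfacet
 facet normal -0.247 -0.194 -0.950
  outer loop
   vertex 2.7 2.8 0.9
   vertex 4.9 0.0 0.9
   vertex 0.5 0.7 1.9
  endloop
 endfacet
 facet normal -0.262 -0.178 -0.949
  outer loop
   vertex 2.7 2.8 0.9
   vertex 0.5 0.7 1.9
   vertex 1.5 3.5 1.1
  endloop
 endfacet
 facet normal 0.086 -0.933 0.348
  outer loop
   vertex 2.1 0.9 4.0
   vertex 4.9 0.0 0.9
   vertex 4.7 1.4 4.7
  endloop
 endfacet
 facet normal -0.114 -0.977 0.180
  outer loop
   vertex 2.1 0.9 4.0
   vertex 0.5 0.7 1.9
   vertex 4.9 0.0 0.9
  endloop
 endfacet
 facet normal -0.310 0.059 0.949
  outer loop
   vertex 2.1 0.9 4.0
   vertex 3.7 4.5 4.3
   vertex 0.7 4.8 3.3
  endloop
 endfacet
 facet normal -0.267 0.038 0.963
  outer loop
   vertex 2.1 0.9 4.0
   vertex 4.7 1.4 4.7
   vertex 3.7 4.5 4.3
  endloop
 endfacet
 facet normal -0.963 0.096 0.252
  outer loop
   vertex 0.4 1.8 3.3
   vertex 0.7 4.8 3.3
   vertex 0.1 2.2 2.0
  endloop
 endfacet
 facet normal -0.364 0.036 0.931
  outer loop
   vertex 0.4 1.8 3.3
   vertex 2.1 0.9 4.0
   vertex 0.7 4.8 3.3
  endloop
 endfacet
 facet normal -0.954 -0.264 0.139
  outer loop
   vertex 0.4 1.8 3.3
   vertex 0.1 2.2 2.0
   vertex 0.5 0.7 1.9
  endloop
 endfacet
 facet normal -0.557 -0.672 0.488
  outer loop
   vertex 0.4 1.8 3.3
   vertex 0.5 0.7 1.9
   vertex 2.1 0.9 4.0
  endloop
 endfacet
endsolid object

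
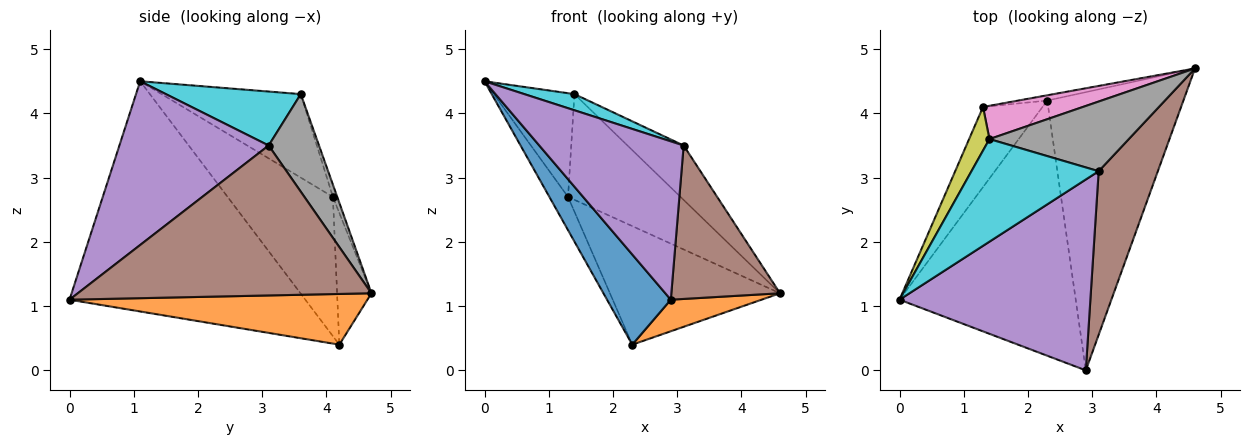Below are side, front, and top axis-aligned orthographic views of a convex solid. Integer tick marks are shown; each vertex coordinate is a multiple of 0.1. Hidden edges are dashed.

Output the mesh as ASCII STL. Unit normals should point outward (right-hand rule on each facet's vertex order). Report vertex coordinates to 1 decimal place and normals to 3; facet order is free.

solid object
 facet normal -0.776 -0.210 -0.594
  outer loop
   vertex 2.3 4.2 0.4
   vertex 2.9 0.0 1.1
   vertex 0.0 1.1 4.5
  endloop
 endfacet
 facet normal 0.347 -0.106 -0.932
  outer loop
   vertex 2.3 4.2 0.4
   vertex 4.6 4.7 1.2
   vertex 2.9 0.0 1.1
  endloop
 endfacet
 facet normal -0.908 0.161 -0.388
  outer loop
   vertex 1.3 4.1 2.7
   vertex 2.3 4.2 0.4
   vertex 0.0 1.1 4.5
  endloop
 endfacet
 facet normal -0.198 0.979 -0.043
  outer loop
   vertex 1.3 4.1 2.7
   vertex 4.6 4.7 1.2
   vertex 2.3 4.2 0.4
  endloop
 endfacet
 facet normal 0.551 -0.533 0.642
  outer loop
   vertex 3.1 3.1 3.5
   vertex 0.0 1.1 4.5
   vertex 2.9 0.0 1.1
  endloop
 endfacet
 facet normal 0.880 -0.326 0.347
  outer loop
   vertex 3.1 3.1 3.5
   vertex 2.9 0.0 1.1
   vertex 4.6 4.7 1.2
  endloop
 endfacet
 facet normal -0.037 0.953 0.300
  outer loop
   vertex 1.4 3.6 4.3
   vertex 4.6 4.7 1.2
   vertex 1.3 4.1 2.7
  endloop
 endfacet
 facet normal 0.483 0.539 0.690
  outer loop
   vertex 1.4 3.6 4.3
   vertex 3.1 3.1 3.5
   vertex 4.6 4.7 1.2
  endloop
 endfacet
 facet normal -0.847 0.491 0.206
  outer loop
   vertex 1.4 3.6 4.3
   vertex 1.3 4.1 2.7
   vertex 0.0 1.1 4.5
  endloop
 endfacet
 facet normal 0.387 -0.144 0.911
  outer loop
   vertex 1.4 3.6 4.3
   vertex 0.0 1.1 4.5
   vertex 3.1 3.1 3.5
  endloop
 endfacet
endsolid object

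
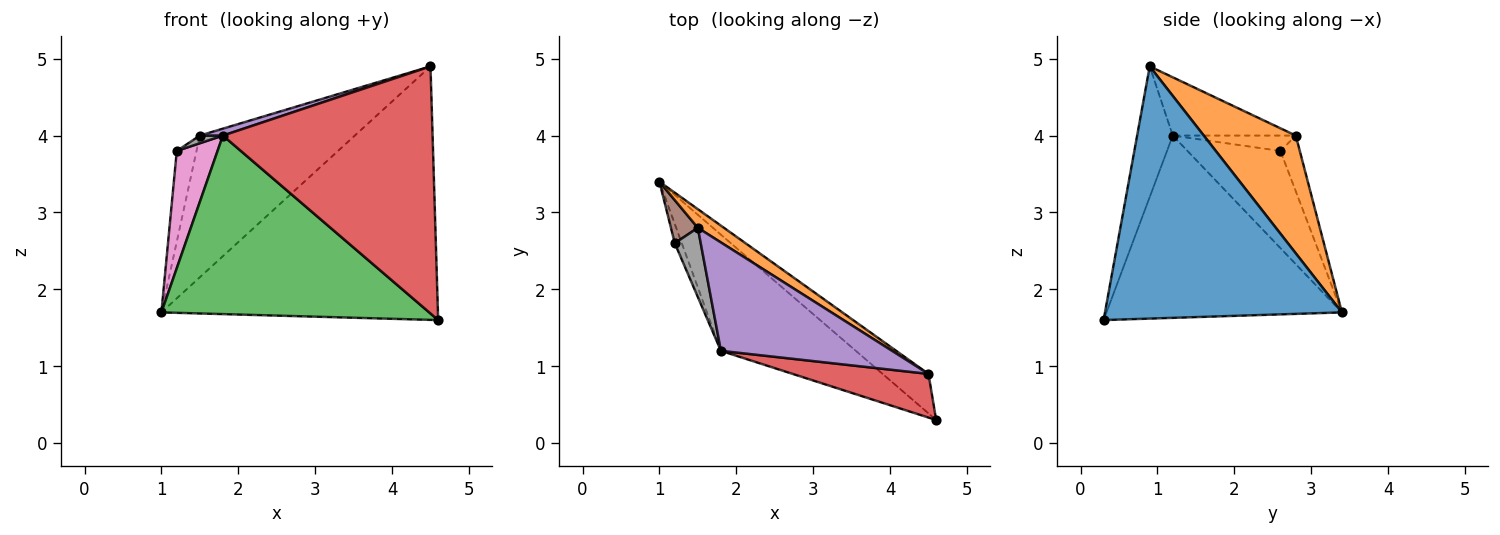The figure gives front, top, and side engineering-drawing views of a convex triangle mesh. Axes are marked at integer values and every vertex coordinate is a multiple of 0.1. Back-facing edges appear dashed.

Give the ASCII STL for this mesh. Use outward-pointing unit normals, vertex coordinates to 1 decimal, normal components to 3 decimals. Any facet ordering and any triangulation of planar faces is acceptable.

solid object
 facet normal 0.646 0.754 -0.118
  outer loop
   vertex 4.5 0.9 4.9
   vertex 4.6 0.3 1.6
   vertex 1.0 3.4 1.7
  endloop
 endfacet
 facet normal 0.507 0.854 0.113
  outer loop
   vertex 1.5 2.8 4.0
   vertex 4.5 0.9 4.9
   vertex 1.0 3.4 1.7
  endloop
 endfacet
 facet normal -0.593 -0.675 -0.439
  outer loop
   vertex 1.8 1.2 4.0
   vertex 1.0 3.4 1.7
   vertex 4.6 0.3 1.6
  endloop
 endfacet
 facet normal -0.165 -0.971 0.172
  outer loop
   vertex 1.8 1.2 4.0
   vertex 4.6 0.3 1.6
   vertex 4.5 0.9 4.9
  endloop
 endfacet
 facet normal -0.322 -0.060 0.945
  outer loop
   vertex 1.8 1.2 4.0
   vertex 4.5 0.9 4.9
   vertex 1.5 2.8 4.0
  endloop
 endfacet
 facet normal -0.664 0.675 0.321
  outer loop
   vertex 1.2 2.6 3.8
   vertex 1.5 2.8 4.0
   vertex 1.0 3.4 1.7
  endloop
 endfacet
 facet normal -0.914 -0.401 -0.066
  outer loop
   vertex 1.2 2.6 3.8
   vertex 1.0 3.4 1.7
   vertex 1.8 1.2 4.0
  endloop
 endfacet
 facet normal -0.507 -0.095 0.856
  outer loop
   vertex 1.2 2.6 3.8
   vertex 1.8 1.2 4.0
   vertex 1.5 2.8 4.0
  endloop
 endfacet
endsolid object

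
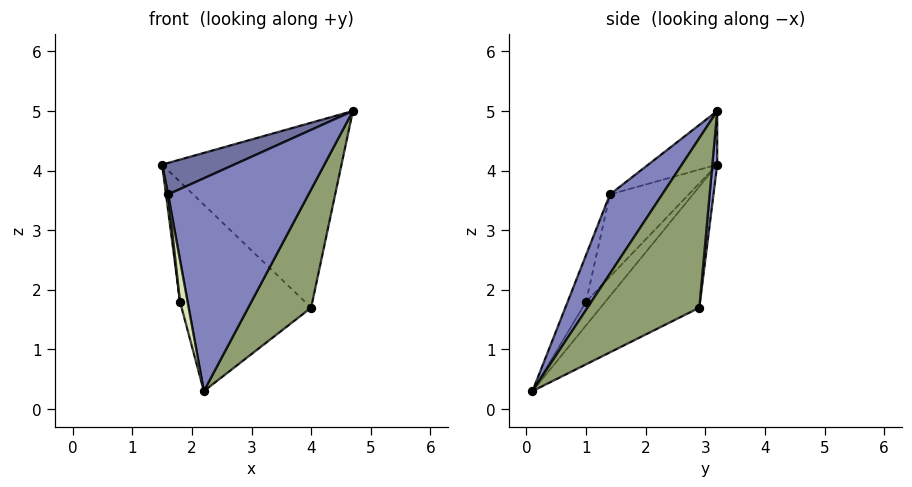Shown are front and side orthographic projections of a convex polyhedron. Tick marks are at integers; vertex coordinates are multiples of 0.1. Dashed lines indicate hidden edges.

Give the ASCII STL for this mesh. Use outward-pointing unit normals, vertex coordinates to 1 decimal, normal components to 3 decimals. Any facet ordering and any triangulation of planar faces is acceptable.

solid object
 facet normal -0.261 -0.272 0.926
  outer loop
   vertex 1.6 1.4 3.6
   vertex 4.7 3.2 5.0
   vertex 1.5 3.2 4.1
  endloop
 endfacet
 facet normal 0.320 -0.860 0.397
  outer loop
   vertex 1.6 1.4 3.6
   vertex 2.2 0.1 0.3
   vertex 4.7 3.2 5.0
  endloop
 endfacet
 facet normal 0.027 0.995 -0.096
  outer loop
   vertex 4.0 2.9 1.7
   vertex 1.5 3.2 4.1
   vertex 4.7 3.2 5.0
  endloop
 endfacet
 facet normal -0.502 0.623 -0.600
  outer loop
   vertex 4.0 2.9 1.7
   vertex 2.2 0.1 0.3
   vertex 1.5 3.2 4.1
  endloop
 endfacet
 facet normal 0.863 -0.485 -0.139
  outer loop
   vertex 4.0 2.9 1.7
   vertex 4.7 3.2 5.0
   vertex 2.2 0.1 0.3
  endloop
 endfacet
 facet normal -0.848 0.324 -0.420
  outer loop
   vertex 1.8 1.0 1.8
   vertex 1.5 3.2 4.1
   vertex 2.2 0.1 0.3
  endloop
 endfacet
 facet normal -0.994 -0.026 -0.105
  outer loop
   vertex 1.8 1.0 1.8
   vertex 1.6 1.4 3.6
   vertex 1.5 3.2 4.1
  endloop
 endfacet
 facet normal -0.925 -0.381 -0.018
  outer loop
   vertex 1.8 1.0 1.8
   vertex 2.2 0.1 0.3
   vertex 1.6 1.4 3.6
  endloop
 endfacet
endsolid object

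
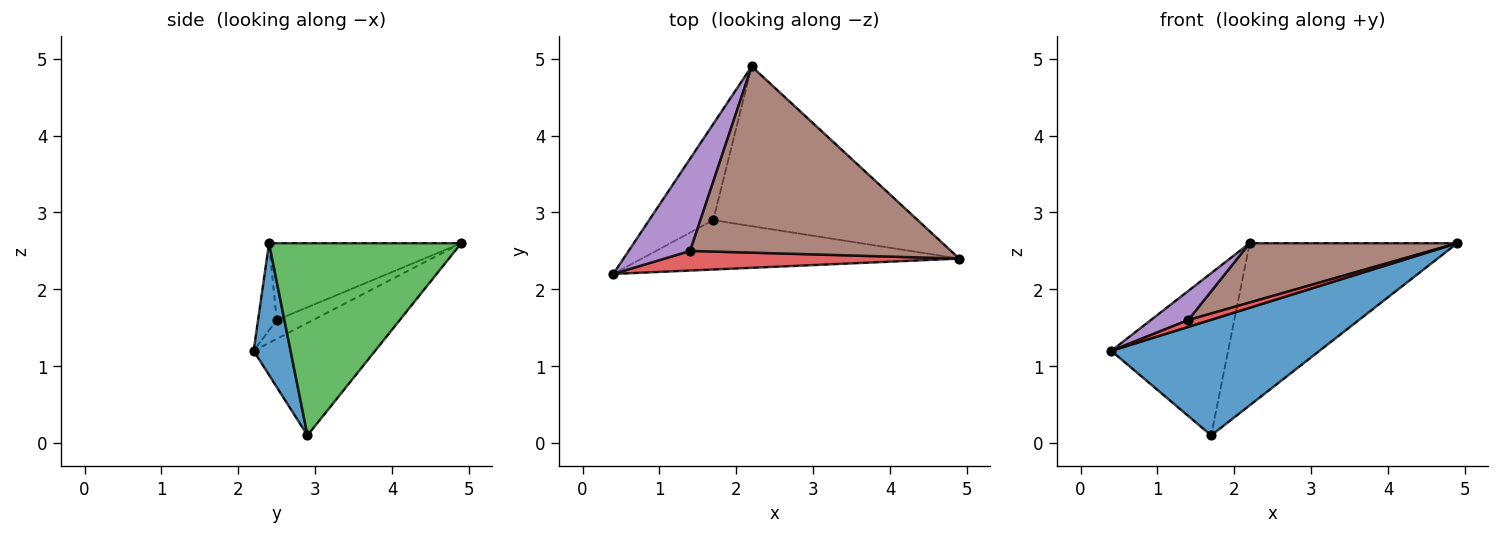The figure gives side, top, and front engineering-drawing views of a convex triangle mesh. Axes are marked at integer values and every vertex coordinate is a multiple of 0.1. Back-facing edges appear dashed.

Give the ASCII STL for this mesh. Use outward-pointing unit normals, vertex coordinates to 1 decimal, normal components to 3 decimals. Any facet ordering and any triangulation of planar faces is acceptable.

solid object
 facet normal 0.161 -0.908 -0.387
  outer loop
   vertex 1.7 2.9 0.1
   vertex 4.9 2.4 2.6
   vertex 0.4 2.2 1.2
  endloop
 endfacet
 facet normal -0.667 0.641 -0.380
  outer loop
   vertex 1.7 2.9 0.1
   vertex 0.4 2.2 1.2
   vertex 2.2 4.9 2.6
  endloop
 endfacet
 facet normal 0.551 0.595 -0.586
  outer loop
   vertex 1.7 2.9 0.1
   vertex 2.2 4.9 2.6
   vertex 4.9 2.4 2.6
  endloop
 endfacet
 facet normal -0.269 -0.316 0.910
  outer loop
   vertex 1.4 2.5 1.6
   vertex 0.4 2.2 1.2
   vertex 4.9 2.4 2.6
  endloop
 endfacet
 facet normal -0.280 -0.288 0.916
  outer loop
   vertex 1.4 2.5 1.6
   vertex 2.2 4.9 2.6
   vertex 0.4 2.2 1.2
  endloop
 endfacet
 facet normal -0.270 -0.292 0.917
  outer loop
   vertex 1.4 2.5 1.6
   vertex 4.9 2.4 2.6
   vertex 2.2 4.9 2.6
  endloop
 endfacet
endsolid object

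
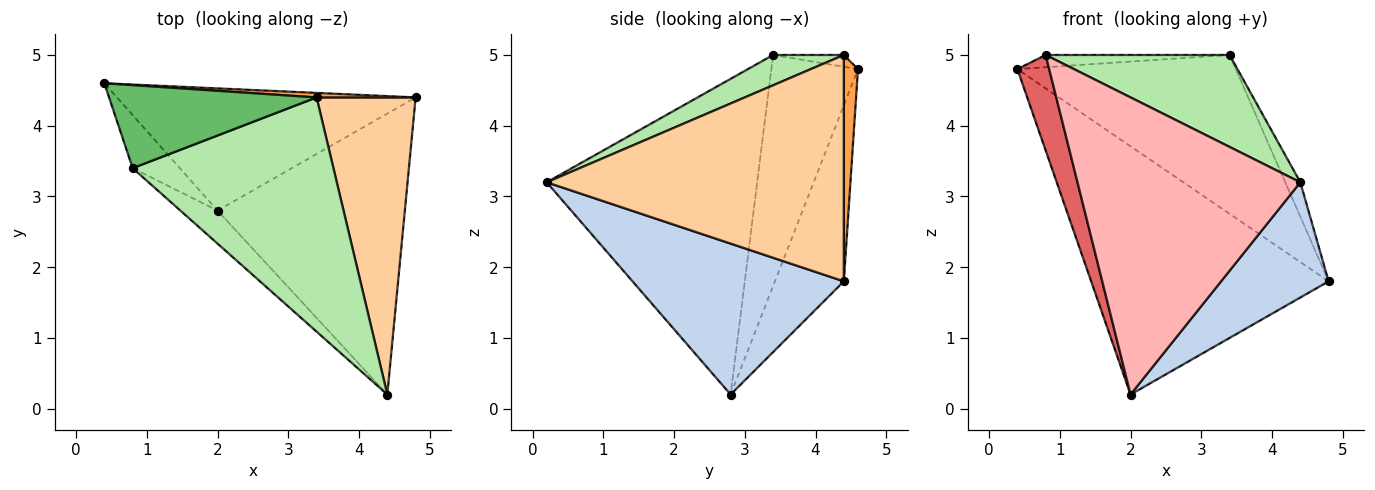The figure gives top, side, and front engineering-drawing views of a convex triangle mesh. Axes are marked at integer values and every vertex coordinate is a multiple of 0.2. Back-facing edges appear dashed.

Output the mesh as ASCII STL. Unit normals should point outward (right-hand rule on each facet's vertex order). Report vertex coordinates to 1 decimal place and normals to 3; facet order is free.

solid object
 facet normal -0.252 0.868 -0.427
  outer loop
   vertex 2.0 2.8 0.2
   vertex 0.4 4.6 4.8
   vertex 4.8 4.4 1.8
  endloop
 endfacet
 facet normal 0.598 -0.304 -0.742
  outer loop
   vertex 2.0 2.8 0.2
   vertex 4.8 4.4 1.8
   vertex 4.4 0.2 3.2
  endloop
 endfacet
 facet normal 0.065 0.998 0.028
  outer loop
   vertex 3.4 4.4 5.0
   vertex 4.8 4.4 1.8
   vertex 0.4 4.6 4.8
  endloop
 endfacet
 facet normal 0.915 0.046 0.400
  outer loop
   vertex 3.4 4.4 5.0
   vertex 4.4 0.2 3.2
   vertex 4.8 4.4 1.8
  endloop
 endfacet
 facet normal -0.056 0.146 0.988
  outer loop
   vertex 0.8 3.4 5.0
   vertex 3.4 4.4 5.0
   vertex 0.4 4.6 4.8
  endloop
 endfacet
 facet normal 0.139 -0.362 0.922
  outer loop
   vertex 0.8 3.4 5.0
   vertex 4.4 0.2 3.2
   vertex 3.4 4.4 5.0
  endloop
 endfacet
 facet normal -0.922 -0.339 -0.188
  outer loop
   vertex 0.8 3.4 5.0
   vertex 0.4 4.6 4.8
   vertex 2.0 2.8 0.2
  endloop
 endfacet
 facet normal -0.684 -0.725 -0.081
  outer loop
   vertex 0.8 3.4 5.0
   vertex 2.0 2.8 0.2
   vertex 4.4 0.2 3.2
  endloop
 endfacet
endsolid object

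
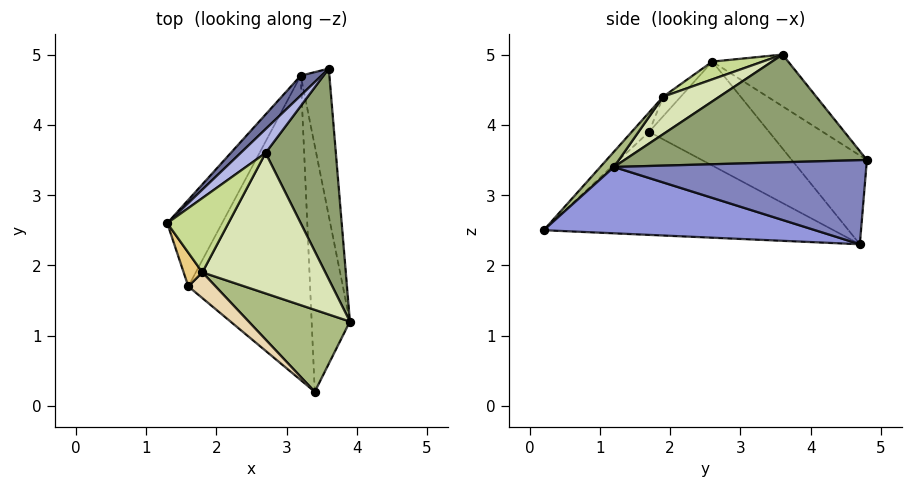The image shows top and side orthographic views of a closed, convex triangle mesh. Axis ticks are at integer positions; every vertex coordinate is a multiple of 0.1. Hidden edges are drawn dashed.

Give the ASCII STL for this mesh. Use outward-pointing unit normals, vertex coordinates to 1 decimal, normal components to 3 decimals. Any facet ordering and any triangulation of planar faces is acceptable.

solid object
 facet normal -0.635 0.758 0.148
  outer loop
   vertex 3.2 4.7 2.3
   vertex 1.3 2.6 4.9
   vertex 3.6 4.8 3.5
  endloop
 endfacet
 facet normal 0.943 0.088 -0.322
  outer loop
   vertex 3.2 4.7 2.3
   vertex 3.6 4.8 3.5
   vertex 3.9 1.2 3.4
  endloop
 endfacet
 facet normal 0.866 0.016 -0.499
  outer loop
   vertex 3.4 0.2 2.5
   vertex 3.2 4.7 2.3
   vertex 3.9 1.2 3.4
  endloop
 endfacet
 facet normal -0.572 0.773 0.275
  outer loop
   vertex 2.7 3.6 5.0
   vertex 3.6 4.8 3.5
   vertex 1.3 2.6 4.9
  endloop
 endfacet
 facet normal 0.836 0.055 0.545
  outer loop
   vertex 2.7 3.6 5.0
   vertex 3.9 1.2 3.4
   vertex 3.6 4.8 3.5
  endloop
 endfacet
 facet normal 0.107 -0.694 0.712
  outer loop
   vertex 1.8 1.9 4.4
   vertex 3.4 0.2 2.5
   vertex 3.9 1.2 3.4
  endloop
 endfacet
 facet normal 0.251 -0.438 0.863
  outer loop
   vertex 1.8 1.9 4.4
   vertex 2.7 3.6 5.0
   vertex 1.3 2.6 4.9
  endloop
 endfacet
 facet normal 0.262 -0.441 0.858
  outer loop
   vertex 1.8 1.9 4.4
   vertex 3.9 1.2 3.4
   vertex 2.7 3.6 5.0
  endloop
 endfacet
 facet normal -0.863 0.218 -0.455
  outer loop
   vertex 1.6 1.7 3.9
   vertex 1.3 2.6 4.9
   vertex 3.2 4.7 2.3
  endloop
 endfacet
 facet normal -0.645 -0.063 -0.762
  outer loop
   vertex 1.6 1.7 3.9
   vertex 3.2 4.7 2.3
   vertex 3.4 0.2 2.5
  endloop
 endfacet
 facet normal -0.508 -0.711 0.487
  outer loop
   vertex 1.6 1.7 3.9
   vertex 1.8 1.9 4.4
   vertex 1.3 2.6 4.9
  endloop
 endfacet
 facet normal -0.328 -0.824 0.461
  outer loop
   vertex 1.6 1.7 3.9
   vertex 3.4 0.2 2.5
   vertex 1.8 1.9 4.4
  endloop
 endfacet
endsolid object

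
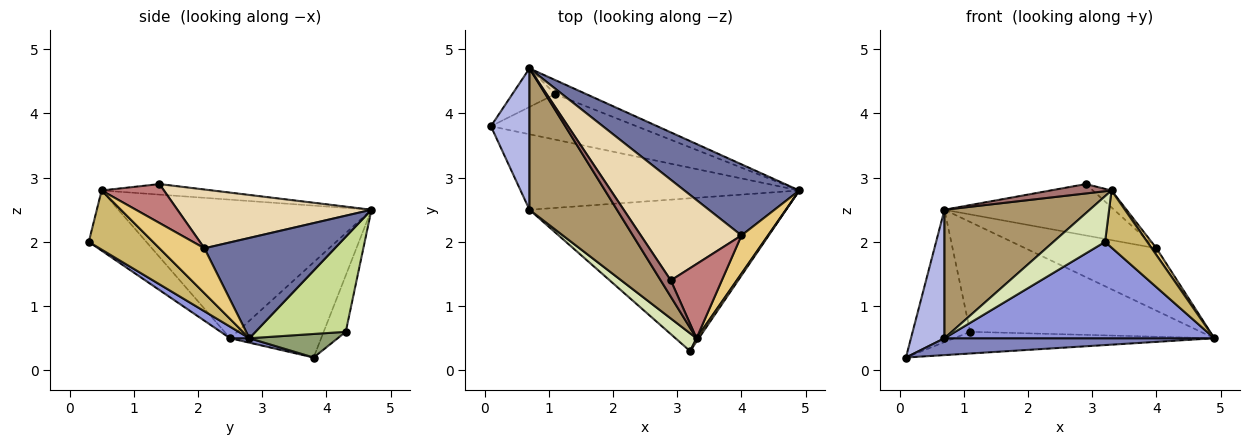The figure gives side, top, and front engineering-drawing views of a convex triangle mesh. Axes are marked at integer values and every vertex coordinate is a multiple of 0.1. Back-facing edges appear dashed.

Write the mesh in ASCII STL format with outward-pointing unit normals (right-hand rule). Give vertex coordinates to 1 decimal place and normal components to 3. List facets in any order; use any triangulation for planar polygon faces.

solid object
 facet normal 0.549 0.551 0.628
  outer loop
   vertex 4.0 2.1 1.9
   vertex 4.9 2.8 0.5
   vertex 0.7 4.7 2.5
  endloop
 endfacet
 facet normal 0.016 -0.218 -0.976
  outer loop
   vertex 0.7 2.5 0.5
   vertex 0.1 3.8 0.2
   vertex 4.9 2.8 0.5
  endloop
 endfacet
 facet normal 0.038 -0.533 -0.845
  outer loop
   vertex 0.7 2.5 0.5
   vertex 4.9 2.8 0.5
   vertex 3.2 0.3 2.0
  endloop
 endfacet
 facet normal -0.877 -0.323 0.355
  outer loop
   vertex 0.7 2.5 0.5
   vertex 0.7 4.7 2.5
   vertex 0.1 3.8 0.2
  endloop
 endfacet
 facet normal 0.145 0.426 -0.893
  outer loop
   vertex 1.1 4.3 0.6
   vertex 4.9 2.8 0.5
   vertex 0.1 3.8 0.2
  endloop
 endfacet
 facet normal -0.346 0.901 -0.262
  outer loop
   vertex 1.1 4.3 0.6
   vertex 0.1 3.8 0.2
   vertex 0.7 4.7 2.5
  endloop
 endfacet
 facet normal 0.362 0.925 -0.118
  outer loop
   vertex 1.1 4.3 0.6
   vertex 0.7 4.7 2.5
   vertex 4.9 2.8 0.5
  endloop
 endfacet
 facet normal -0.720 -0.647 0.252
  outer loop
   vertex 3.3 0.5 2.8
   vertex 0.7 2.5 0.5
   vertex 3.2 0.3 2.0
  endloop
 endfacet
 facet normal -0.761 -0.437 0.480
  outer loop
   vertex 3.3 0.5 2.8
   vertex 0.7 4.7 2.5
   vertex 0.7 2.5 0.5
  endloop
 endfacet
 facet normal 0.835 -0.549 0.033
  outer loop
   vertex 3.3 0.5 2.8
   vertex 3.2 0.3 2.0
   vertex 4.9 2.8 0.5
  endloop
 endfacet
 facet normal 0.858 -0.091 0.506
  outer loop
   vertex 3.3 0.5 2.8
   vertex 4.9 2.8 0.5
   vertex 4.0 2.1 1.9
  endloop
 endfacet
 facet normal 0.462 0.403 0.790
  outer loop
   vertex 2.9 1.4 2.9
   vertex 4.0 2.1 1.9
   vertex 0.7 4.7 2.5
  endloop
 endfacet
 facet normal -0.671 -0.370 0.642
  outer loop
   vertex 2.9 1.4 2.9
   vertex 0.7 4.7 2.5
   vertex 3.3 0.5 2.8
  endloop
 endfacet
 facet normal 0.597 0.179 0.782
  outer loop
   vertex 2.9 1.4 2.9
   vertex 3.3 0.5 2.8
   vertex 4.0 2.1 1.9
  endloop
 endfacet
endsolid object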